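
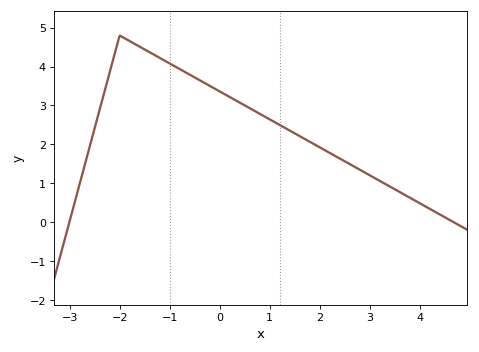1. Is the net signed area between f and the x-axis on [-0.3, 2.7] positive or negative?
positive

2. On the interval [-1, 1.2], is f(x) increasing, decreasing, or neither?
decreasing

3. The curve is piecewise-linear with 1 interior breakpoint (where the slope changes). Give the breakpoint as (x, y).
(-2, 4.8)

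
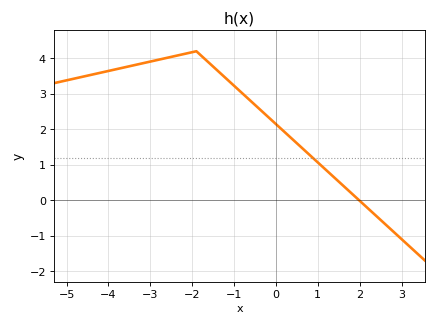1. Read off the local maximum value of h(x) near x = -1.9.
4.2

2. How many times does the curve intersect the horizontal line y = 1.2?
1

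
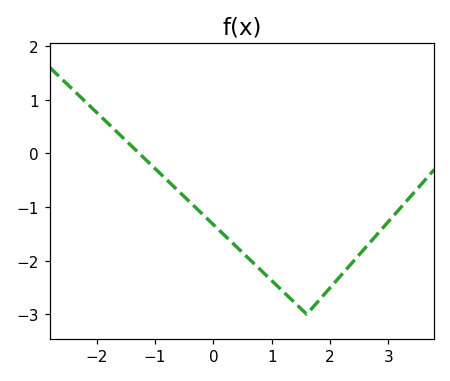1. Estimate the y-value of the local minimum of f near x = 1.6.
-3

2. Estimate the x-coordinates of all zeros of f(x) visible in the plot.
-1.3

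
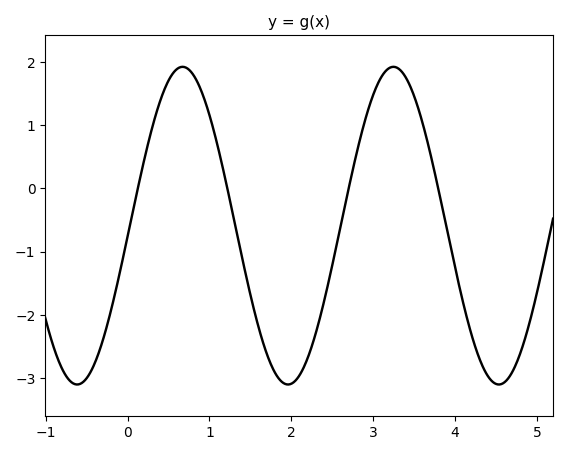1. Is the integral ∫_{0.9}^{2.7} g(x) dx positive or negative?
negative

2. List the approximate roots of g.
0.126, 1.22, 2.7, 3.79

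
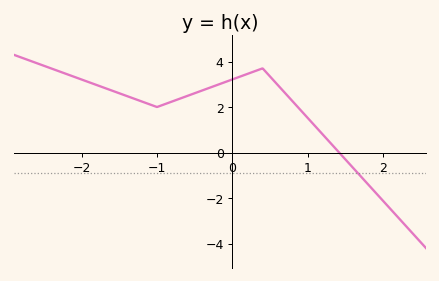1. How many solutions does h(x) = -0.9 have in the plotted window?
1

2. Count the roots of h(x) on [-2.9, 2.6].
1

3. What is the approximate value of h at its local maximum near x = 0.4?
3.6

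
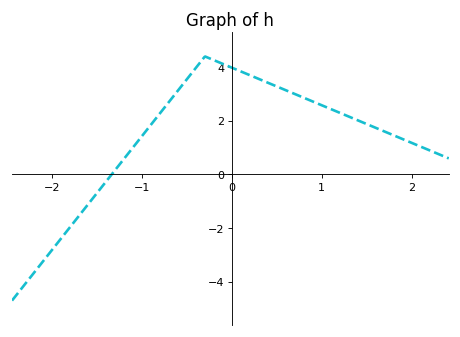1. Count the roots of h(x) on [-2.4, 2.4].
1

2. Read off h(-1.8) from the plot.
-2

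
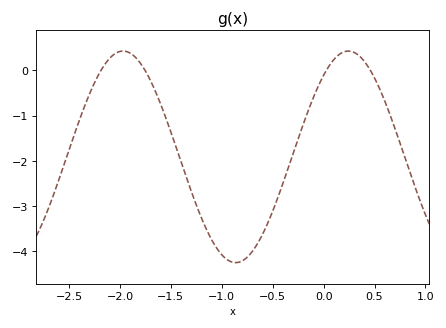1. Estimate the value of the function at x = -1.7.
-0.2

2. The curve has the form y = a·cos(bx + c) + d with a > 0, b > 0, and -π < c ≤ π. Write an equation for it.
y = 2.34cos(2.8x - 0.69) - 1.91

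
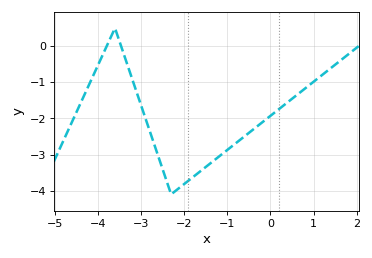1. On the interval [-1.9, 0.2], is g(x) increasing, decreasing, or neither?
increasing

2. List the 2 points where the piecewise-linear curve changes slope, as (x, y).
(-3.6, 0.5); (-2.3, -4.1)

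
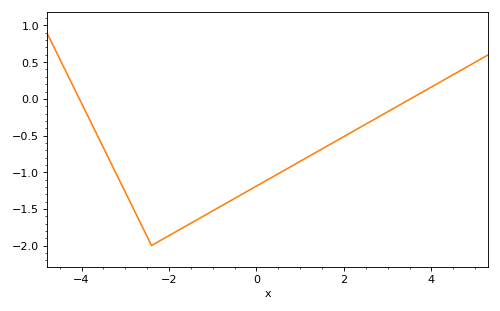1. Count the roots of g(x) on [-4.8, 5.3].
2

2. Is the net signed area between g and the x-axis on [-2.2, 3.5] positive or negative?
negative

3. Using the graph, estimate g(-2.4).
-2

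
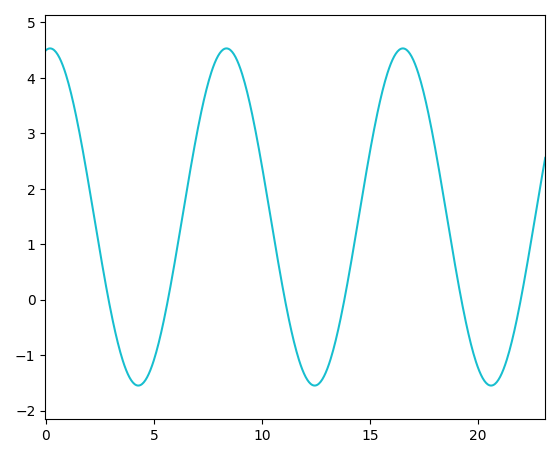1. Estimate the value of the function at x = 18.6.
1.39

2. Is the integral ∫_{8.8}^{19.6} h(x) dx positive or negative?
positive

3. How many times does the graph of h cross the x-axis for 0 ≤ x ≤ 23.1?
6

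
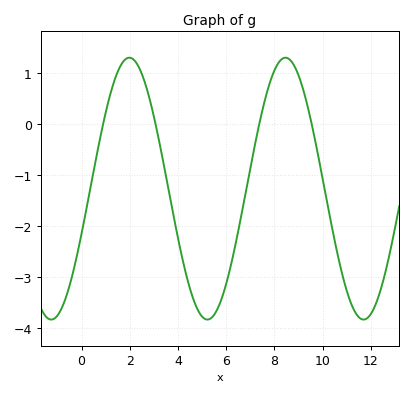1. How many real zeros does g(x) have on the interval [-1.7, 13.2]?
4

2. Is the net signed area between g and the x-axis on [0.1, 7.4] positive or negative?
negative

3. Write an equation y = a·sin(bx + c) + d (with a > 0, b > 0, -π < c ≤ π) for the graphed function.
y = 2.57sin(0.97x - 0.35) - 1.26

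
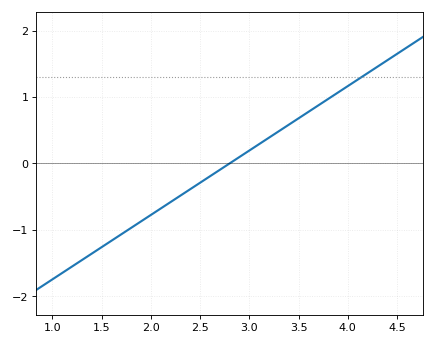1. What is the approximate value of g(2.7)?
-0.1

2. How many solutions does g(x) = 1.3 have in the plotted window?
1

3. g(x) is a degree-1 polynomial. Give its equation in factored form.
y = 0.97(x - 2.8)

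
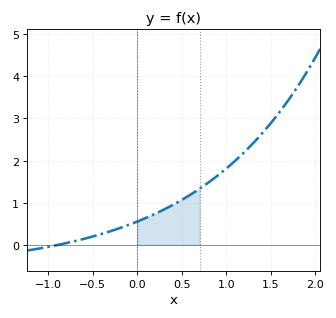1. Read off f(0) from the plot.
0.5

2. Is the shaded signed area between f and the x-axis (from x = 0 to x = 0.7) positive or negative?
positive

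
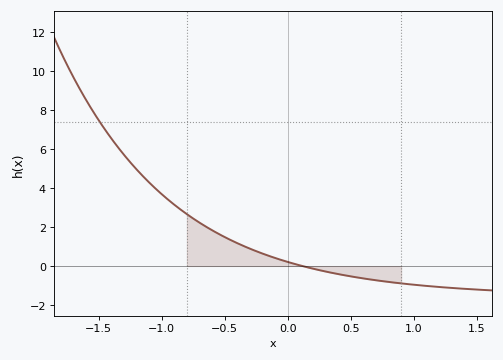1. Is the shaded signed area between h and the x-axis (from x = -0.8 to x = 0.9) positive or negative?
positive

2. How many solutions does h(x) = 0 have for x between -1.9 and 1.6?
1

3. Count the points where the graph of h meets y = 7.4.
1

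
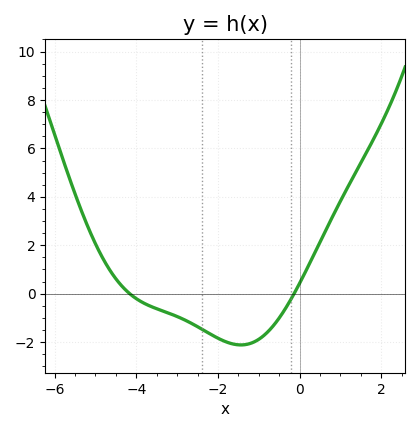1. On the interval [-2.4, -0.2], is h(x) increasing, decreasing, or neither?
neither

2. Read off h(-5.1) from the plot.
2.43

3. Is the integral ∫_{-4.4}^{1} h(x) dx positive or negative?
negative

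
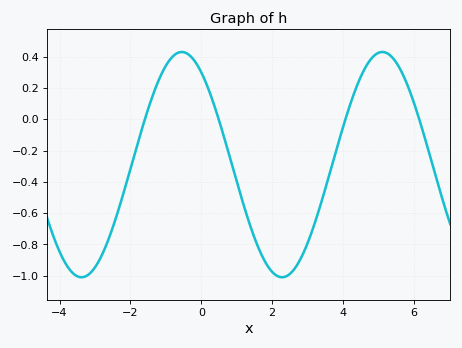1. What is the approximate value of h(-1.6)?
-0.005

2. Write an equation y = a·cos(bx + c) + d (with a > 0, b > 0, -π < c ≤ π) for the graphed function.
y = 0.72cos(1.11x + 0.612) - 0.29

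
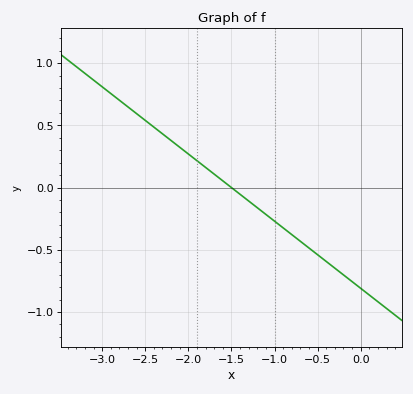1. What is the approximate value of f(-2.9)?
0.75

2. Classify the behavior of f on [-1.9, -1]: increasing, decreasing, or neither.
decreasing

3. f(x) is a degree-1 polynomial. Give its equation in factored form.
y = -0.54(x + 1.5)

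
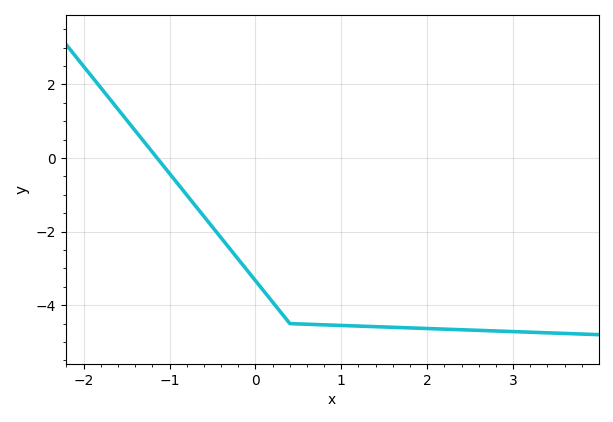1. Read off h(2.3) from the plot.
-4.66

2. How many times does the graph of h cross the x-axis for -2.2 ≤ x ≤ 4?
1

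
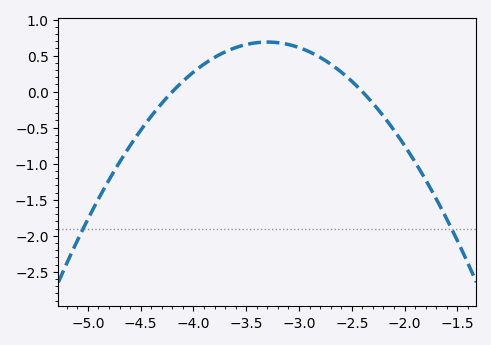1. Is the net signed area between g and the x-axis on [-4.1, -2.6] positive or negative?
positive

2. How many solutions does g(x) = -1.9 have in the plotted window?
2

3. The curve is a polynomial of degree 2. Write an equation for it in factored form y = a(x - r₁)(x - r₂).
y = -0.85(x + 4.2)(x + 2.4)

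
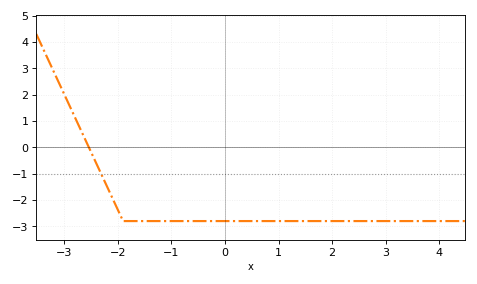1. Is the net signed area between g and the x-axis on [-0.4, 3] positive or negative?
negative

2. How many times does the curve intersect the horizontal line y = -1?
1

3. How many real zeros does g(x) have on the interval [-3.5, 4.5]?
1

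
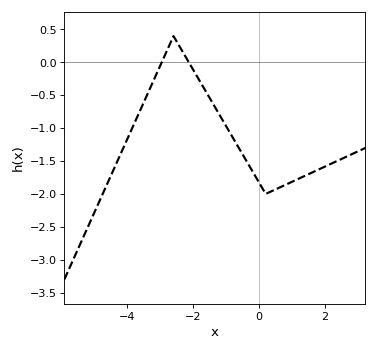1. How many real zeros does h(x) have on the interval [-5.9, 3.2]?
2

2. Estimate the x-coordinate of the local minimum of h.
0.2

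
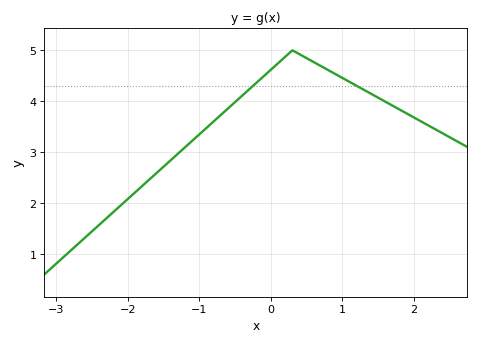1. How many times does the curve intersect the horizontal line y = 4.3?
2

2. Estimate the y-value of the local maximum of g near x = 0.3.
5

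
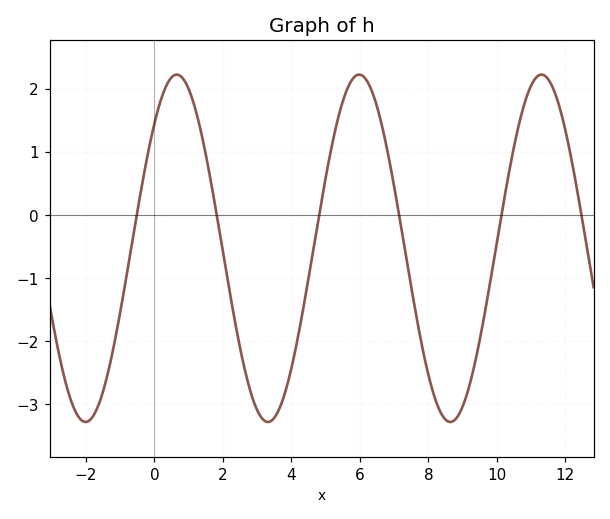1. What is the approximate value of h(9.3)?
-2.49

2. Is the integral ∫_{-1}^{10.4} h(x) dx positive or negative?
negative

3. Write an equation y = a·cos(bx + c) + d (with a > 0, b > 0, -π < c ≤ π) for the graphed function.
y = 2.75cos(1.18x - 0.772) - 0.53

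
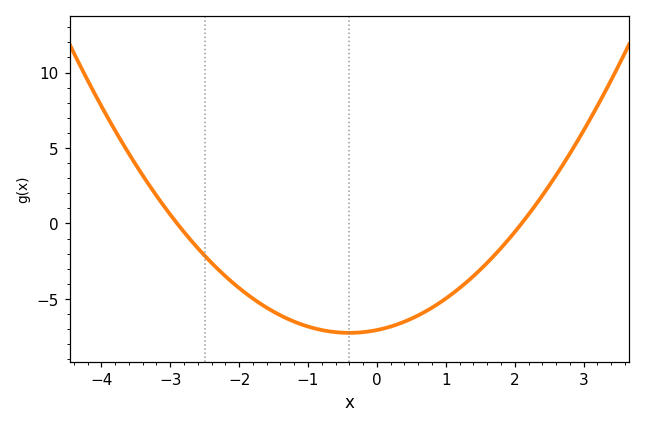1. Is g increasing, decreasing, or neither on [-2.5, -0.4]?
decreasing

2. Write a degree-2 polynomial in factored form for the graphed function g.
y = 1.16(x + 2.9)(x - 2.1)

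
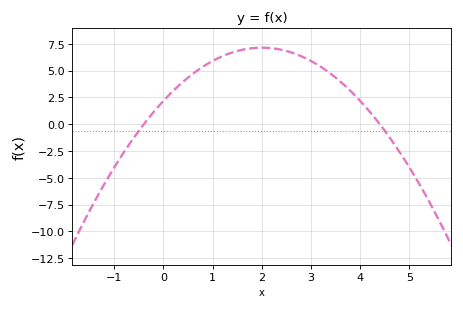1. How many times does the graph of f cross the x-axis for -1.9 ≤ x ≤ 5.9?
2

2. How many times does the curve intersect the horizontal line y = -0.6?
2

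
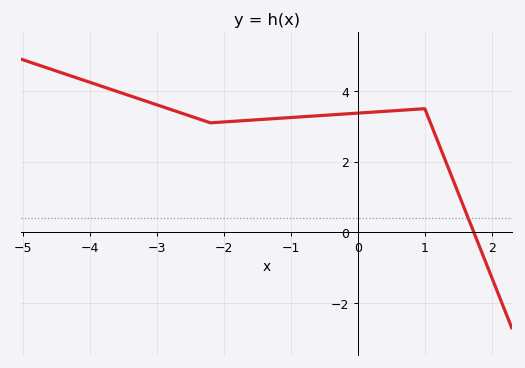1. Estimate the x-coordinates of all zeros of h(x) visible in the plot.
1.73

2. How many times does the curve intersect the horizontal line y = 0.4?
1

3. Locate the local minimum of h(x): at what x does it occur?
-2.2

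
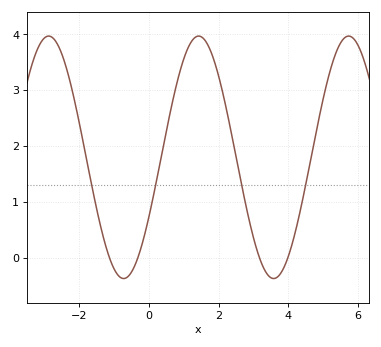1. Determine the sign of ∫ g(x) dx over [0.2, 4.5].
positive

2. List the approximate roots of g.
-1.13, -0.32, 3.17, 3.98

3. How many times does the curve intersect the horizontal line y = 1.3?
4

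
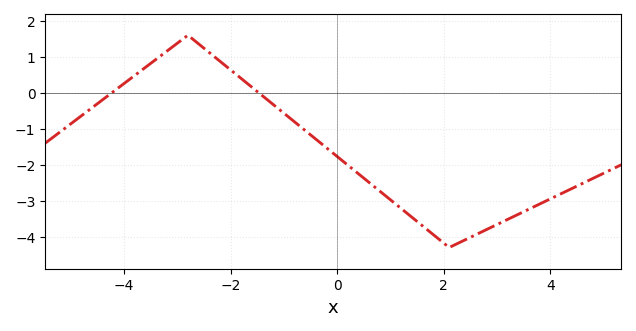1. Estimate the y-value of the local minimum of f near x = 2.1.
-4.3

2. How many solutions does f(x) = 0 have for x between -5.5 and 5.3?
2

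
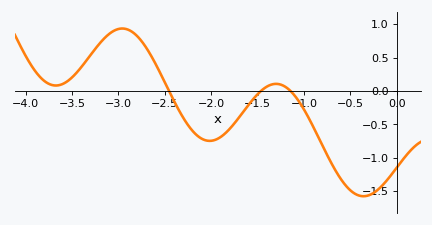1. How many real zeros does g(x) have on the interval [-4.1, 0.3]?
3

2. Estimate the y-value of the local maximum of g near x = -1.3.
0.1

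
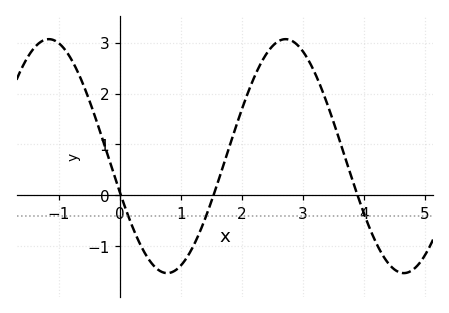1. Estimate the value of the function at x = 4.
-0.366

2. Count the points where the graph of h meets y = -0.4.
3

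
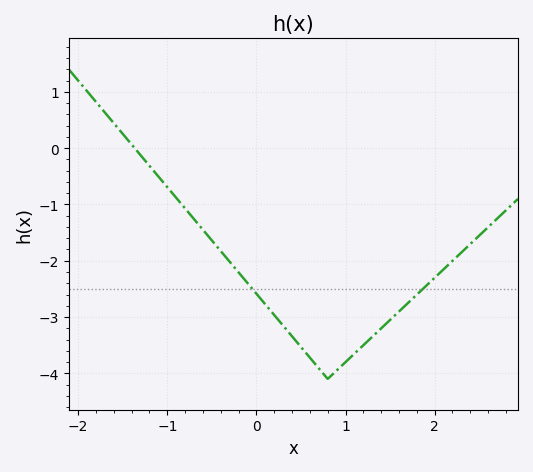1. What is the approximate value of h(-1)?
-0.7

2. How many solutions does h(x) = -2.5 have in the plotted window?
2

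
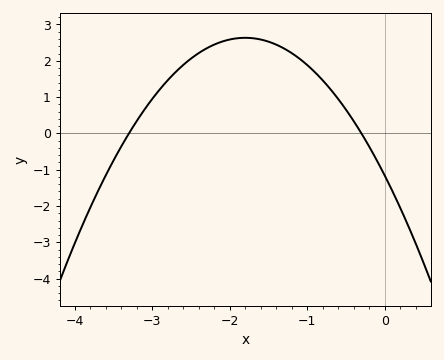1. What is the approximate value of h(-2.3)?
2.3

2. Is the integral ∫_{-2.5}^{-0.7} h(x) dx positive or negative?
positive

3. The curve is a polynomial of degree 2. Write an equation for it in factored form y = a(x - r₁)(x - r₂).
y = -1.17(x + 3.3)(x + 0.3)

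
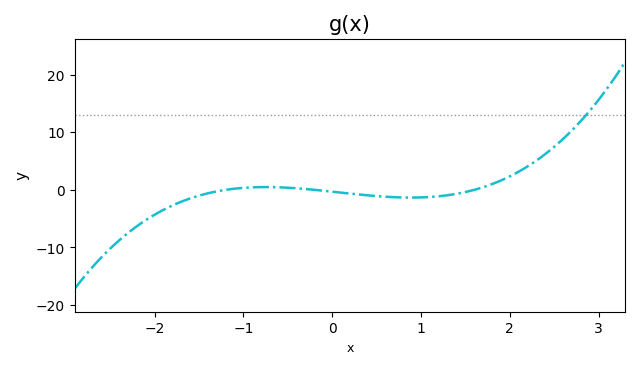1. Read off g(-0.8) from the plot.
0.478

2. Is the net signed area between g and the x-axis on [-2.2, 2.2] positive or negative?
negative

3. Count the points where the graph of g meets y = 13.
1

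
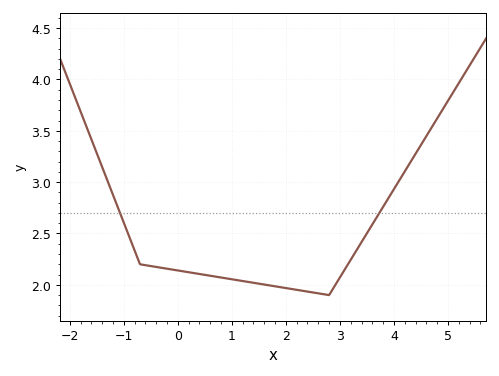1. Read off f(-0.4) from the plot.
2.15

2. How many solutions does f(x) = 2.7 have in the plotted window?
2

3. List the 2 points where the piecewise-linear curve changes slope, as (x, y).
(-0.7, 2.2); (2.8, 1.9)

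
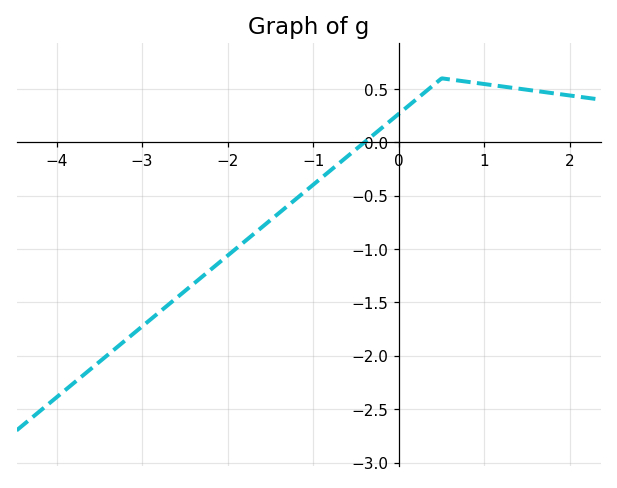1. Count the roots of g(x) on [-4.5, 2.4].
1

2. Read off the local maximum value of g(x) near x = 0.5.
0.6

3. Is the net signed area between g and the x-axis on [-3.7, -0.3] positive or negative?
negative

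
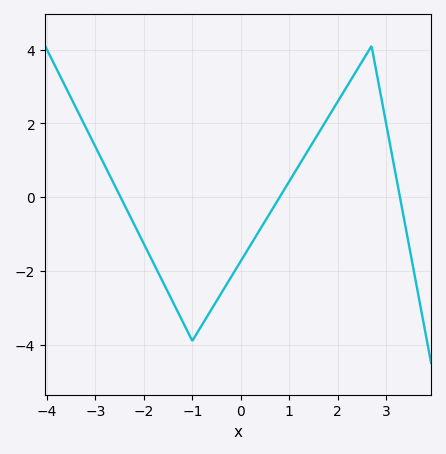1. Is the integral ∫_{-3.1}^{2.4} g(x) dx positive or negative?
negative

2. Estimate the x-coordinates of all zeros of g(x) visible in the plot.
-2.48, 0.804, 3.29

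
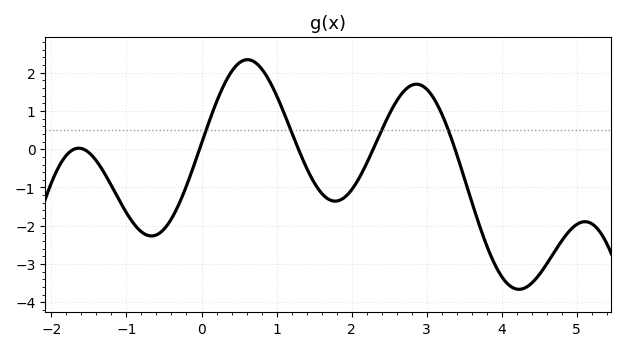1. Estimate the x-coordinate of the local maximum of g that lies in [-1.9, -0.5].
-1.6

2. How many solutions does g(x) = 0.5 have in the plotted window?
4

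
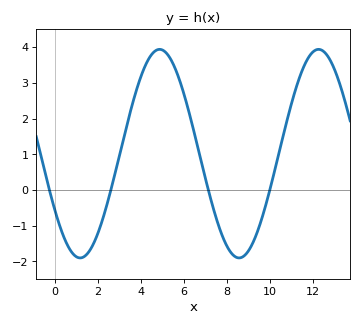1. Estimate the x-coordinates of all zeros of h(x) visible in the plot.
-0.2, 2.6, 7.2, 10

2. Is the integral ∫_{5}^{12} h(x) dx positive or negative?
positive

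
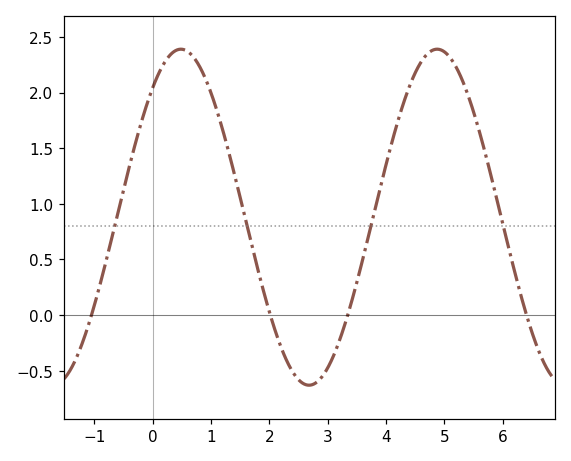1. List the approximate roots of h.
-1.05, 2.02, 3.34, 6.41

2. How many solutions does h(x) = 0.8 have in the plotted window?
4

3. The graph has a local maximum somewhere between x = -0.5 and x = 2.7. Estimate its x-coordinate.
0.481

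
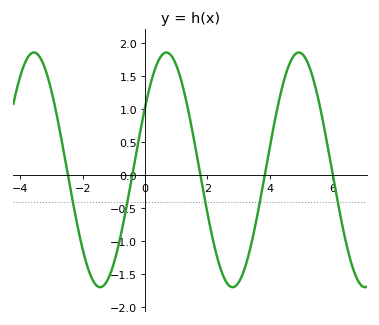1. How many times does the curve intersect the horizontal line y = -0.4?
5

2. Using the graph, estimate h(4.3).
1.15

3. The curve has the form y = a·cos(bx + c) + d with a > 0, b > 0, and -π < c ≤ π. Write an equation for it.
y = 1.78cos(1.48x - 1.01) + 0.08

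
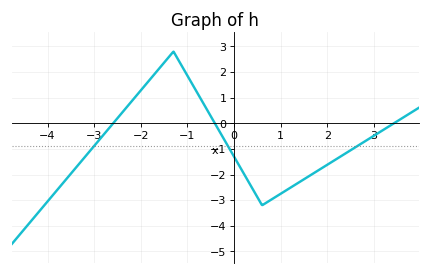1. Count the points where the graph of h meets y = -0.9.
3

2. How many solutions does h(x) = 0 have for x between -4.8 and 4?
3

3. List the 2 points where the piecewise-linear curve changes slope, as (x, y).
(-1.3, 2.8); (0.6, -3.2)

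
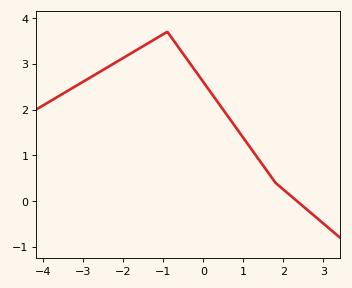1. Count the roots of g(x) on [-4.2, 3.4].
1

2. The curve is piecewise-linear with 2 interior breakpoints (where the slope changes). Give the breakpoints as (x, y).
(-0.9, 3.7); (1.8, 0.4)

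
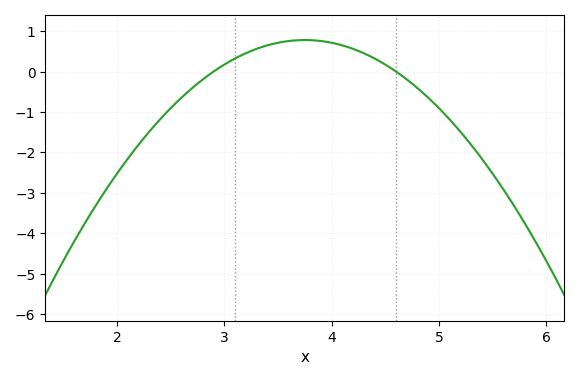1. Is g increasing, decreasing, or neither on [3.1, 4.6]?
neither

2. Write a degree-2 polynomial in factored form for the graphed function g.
y = -1.08(x - 2.9)(x - 4.6)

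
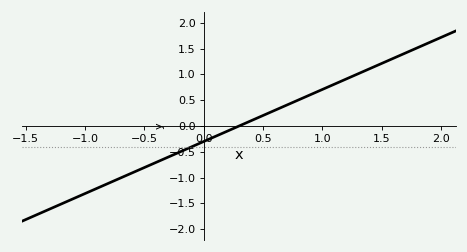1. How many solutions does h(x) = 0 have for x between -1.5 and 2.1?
1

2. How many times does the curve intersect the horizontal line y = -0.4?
1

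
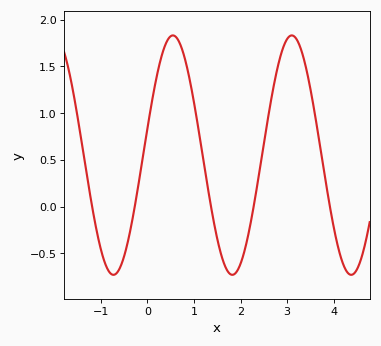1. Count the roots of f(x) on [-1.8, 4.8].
5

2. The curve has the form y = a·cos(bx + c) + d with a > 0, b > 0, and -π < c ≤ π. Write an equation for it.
y = 1.28cos(2.46x - 1.34) + 0.55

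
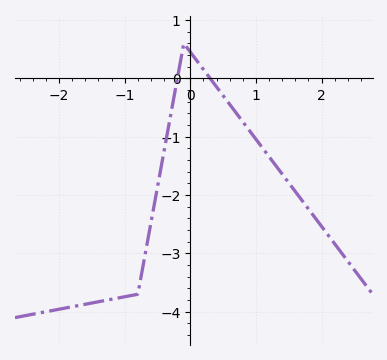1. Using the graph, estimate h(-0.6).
-2.47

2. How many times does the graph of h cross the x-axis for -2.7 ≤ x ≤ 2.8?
2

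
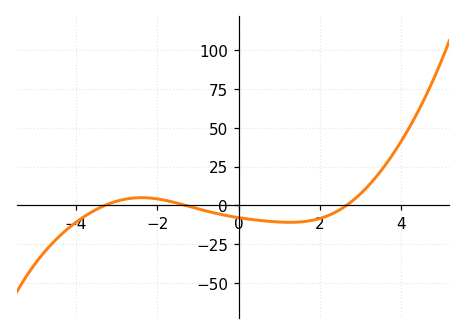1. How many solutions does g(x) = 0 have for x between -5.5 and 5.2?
3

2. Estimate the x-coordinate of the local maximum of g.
-2.4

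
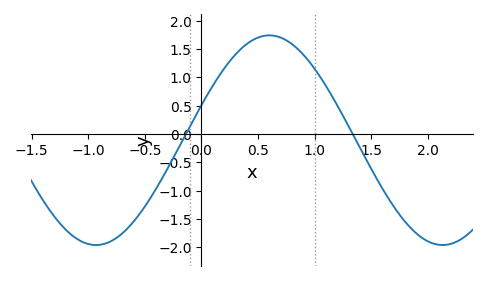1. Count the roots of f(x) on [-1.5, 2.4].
2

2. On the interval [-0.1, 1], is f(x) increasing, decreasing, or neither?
neither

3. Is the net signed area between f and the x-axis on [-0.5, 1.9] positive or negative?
positive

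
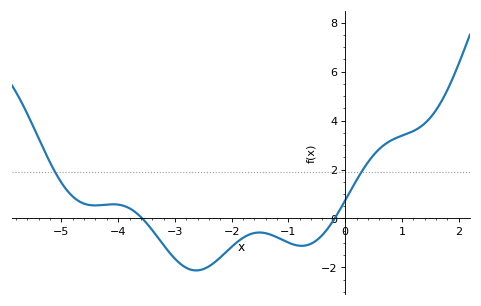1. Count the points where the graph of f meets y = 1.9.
2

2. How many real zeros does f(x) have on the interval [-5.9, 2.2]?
2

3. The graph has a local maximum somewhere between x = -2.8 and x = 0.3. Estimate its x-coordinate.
-1.6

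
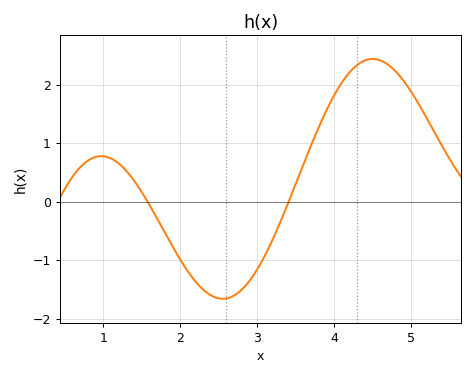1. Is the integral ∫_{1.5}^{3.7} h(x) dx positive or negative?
negative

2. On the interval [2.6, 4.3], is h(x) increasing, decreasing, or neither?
increasing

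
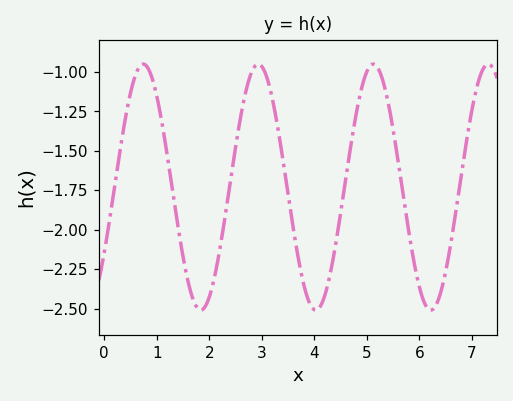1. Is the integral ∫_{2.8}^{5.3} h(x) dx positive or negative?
negative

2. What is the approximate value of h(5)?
-0.997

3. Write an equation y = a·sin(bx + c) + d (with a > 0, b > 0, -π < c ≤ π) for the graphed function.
y = 0.78sin(2.87x - 0.562) - 1.73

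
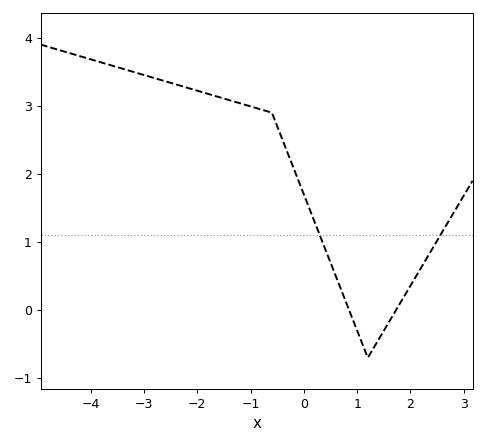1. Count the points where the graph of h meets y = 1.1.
2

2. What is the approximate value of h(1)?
-0.3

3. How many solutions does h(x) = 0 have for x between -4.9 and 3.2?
2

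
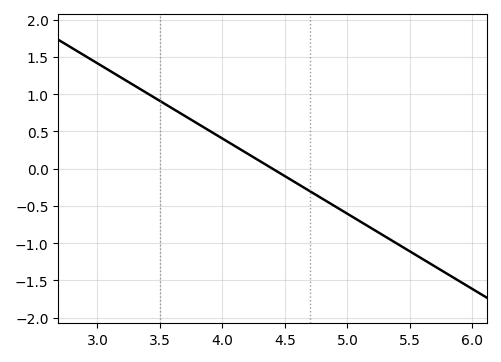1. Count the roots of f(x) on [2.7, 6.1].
1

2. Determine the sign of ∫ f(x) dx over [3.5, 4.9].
positive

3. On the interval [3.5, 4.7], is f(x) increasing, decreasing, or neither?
decreasing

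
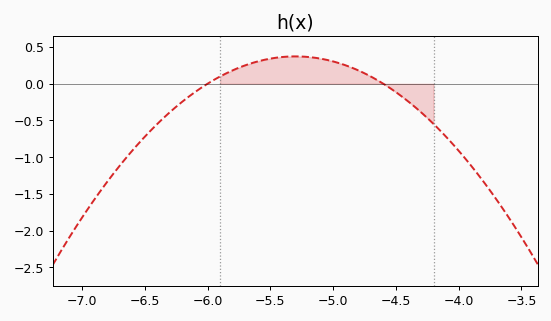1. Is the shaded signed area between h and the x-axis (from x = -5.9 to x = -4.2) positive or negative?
positive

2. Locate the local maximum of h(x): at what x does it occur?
-5.3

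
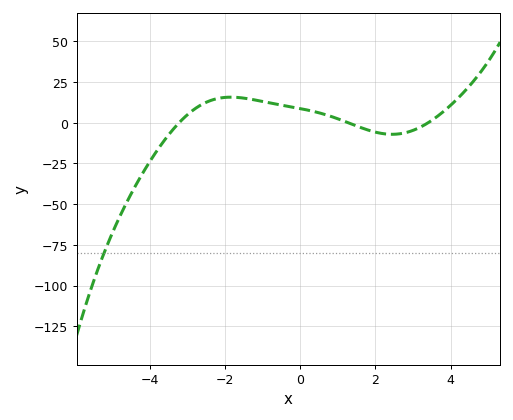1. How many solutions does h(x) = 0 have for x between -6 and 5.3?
3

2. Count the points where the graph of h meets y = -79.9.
1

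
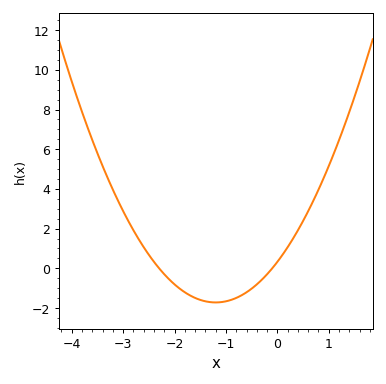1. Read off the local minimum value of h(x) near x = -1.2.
-1.8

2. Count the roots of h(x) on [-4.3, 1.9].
2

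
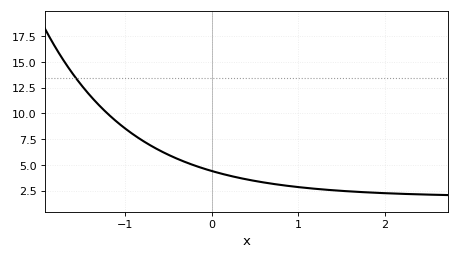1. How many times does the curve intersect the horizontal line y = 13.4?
1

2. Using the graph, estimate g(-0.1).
4.66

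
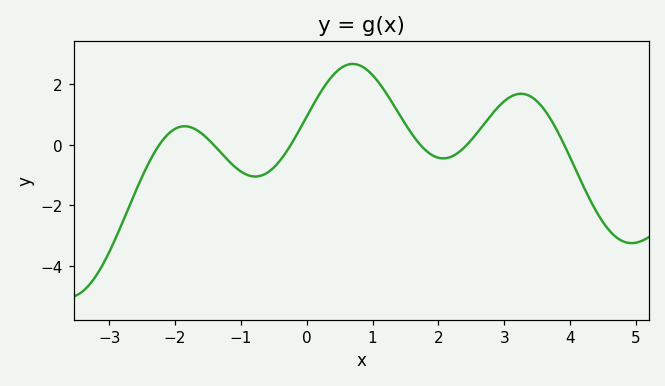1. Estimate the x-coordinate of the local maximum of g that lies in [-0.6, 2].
0.7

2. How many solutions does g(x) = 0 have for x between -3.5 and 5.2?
6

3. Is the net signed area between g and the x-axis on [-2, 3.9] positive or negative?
positive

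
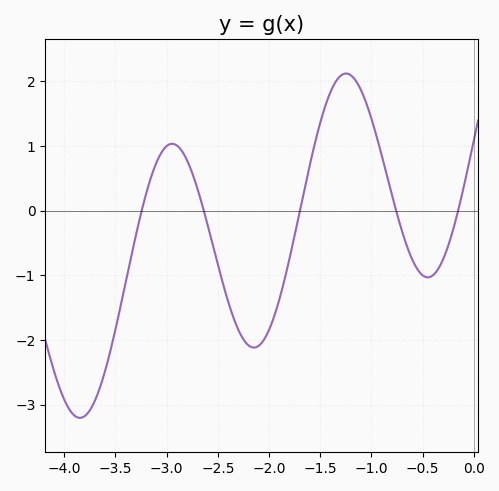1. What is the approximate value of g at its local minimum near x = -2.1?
-2.1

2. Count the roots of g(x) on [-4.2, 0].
5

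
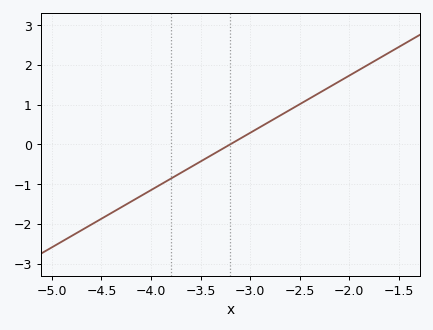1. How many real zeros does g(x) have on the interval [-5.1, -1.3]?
1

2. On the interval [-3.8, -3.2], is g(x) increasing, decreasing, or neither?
increasing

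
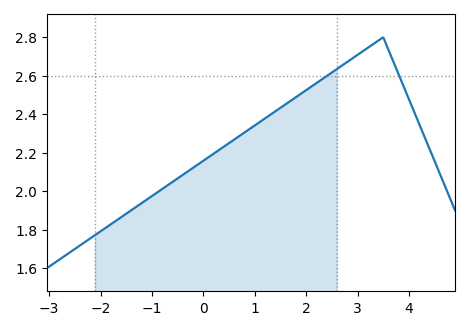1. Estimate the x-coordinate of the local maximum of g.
3.4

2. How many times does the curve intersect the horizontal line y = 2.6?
2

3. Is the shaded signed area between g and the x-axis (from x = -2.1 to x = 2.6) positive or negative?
positive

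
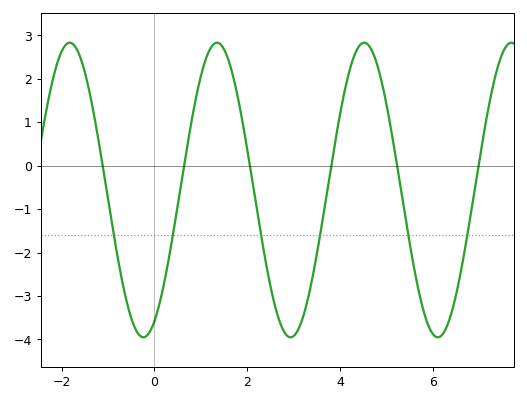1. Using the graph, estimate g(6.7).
-1.9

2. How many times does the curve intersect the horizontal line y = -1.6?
6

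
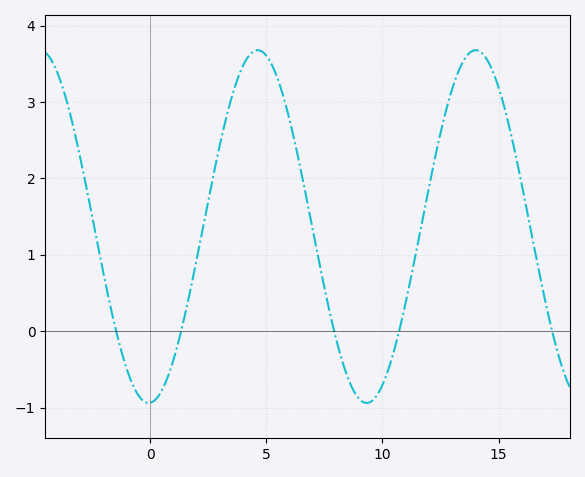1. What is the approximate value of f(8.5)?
-0.602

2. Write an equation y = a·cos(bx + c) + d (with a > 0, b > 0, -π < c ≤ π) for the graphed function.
y = 2.31cos(0.67x - 3.1) + 1.37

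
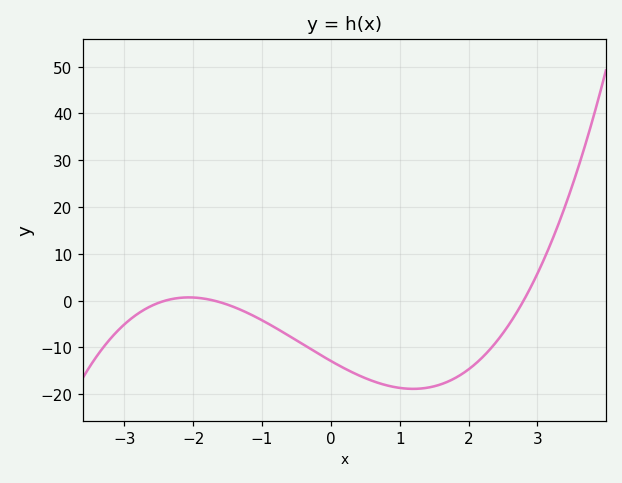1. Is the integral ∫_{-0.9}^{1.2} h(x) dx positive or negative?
negative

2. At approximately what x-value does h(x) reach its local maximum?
-2.06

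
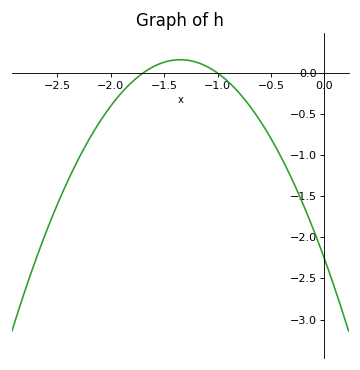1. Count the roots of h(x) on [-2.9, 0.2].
2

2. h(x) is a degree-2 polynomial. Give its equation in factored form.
y = -1.33(x + 1.7)(x + 1)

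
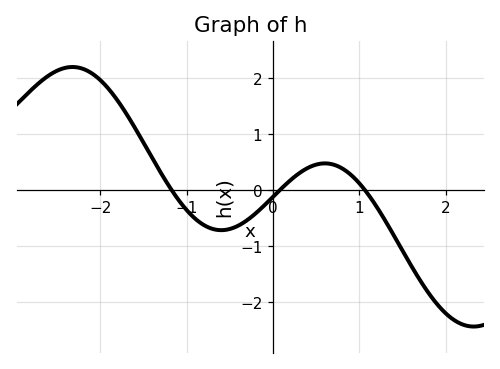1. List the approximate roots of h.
-1.2, 0.1, 1.1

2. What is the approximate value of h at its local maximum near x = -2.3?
2.2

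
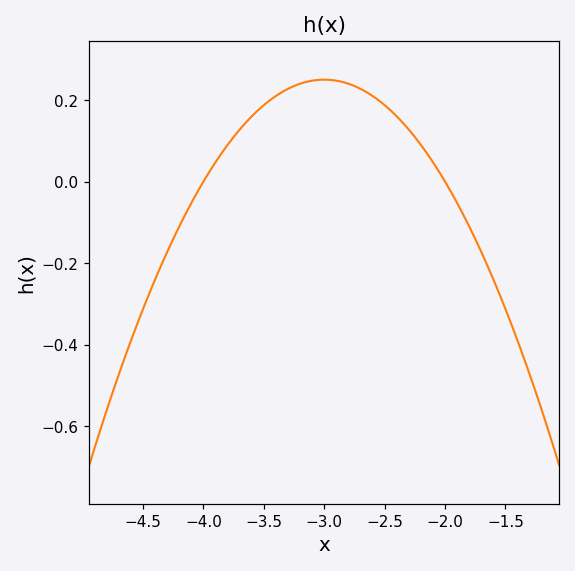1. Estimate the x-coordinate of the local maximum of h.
-3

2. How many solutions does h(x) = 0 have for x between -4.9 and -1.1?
2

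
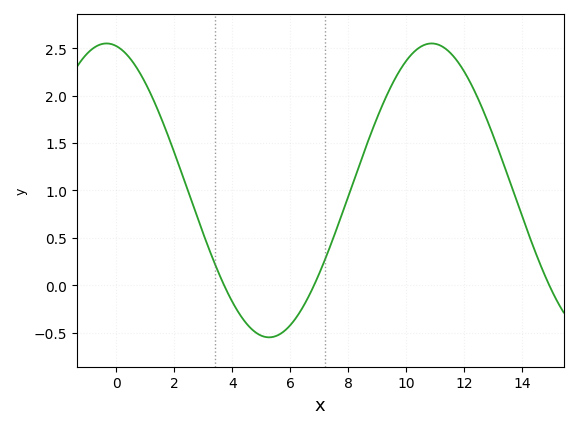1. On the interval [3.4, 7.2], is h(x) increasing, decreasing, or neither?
neither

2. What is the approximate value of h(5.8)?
-0.482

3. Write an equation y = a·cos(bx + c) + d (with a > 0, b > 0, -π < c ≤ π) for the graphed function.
y = 1.55cos(0.56x + 0.192) + 1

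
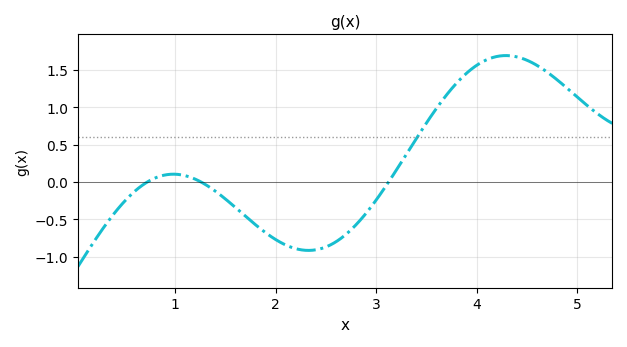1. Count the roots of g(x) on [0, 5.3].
3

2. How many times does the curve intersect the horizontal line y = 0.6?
1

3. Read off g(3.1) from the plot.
-0.05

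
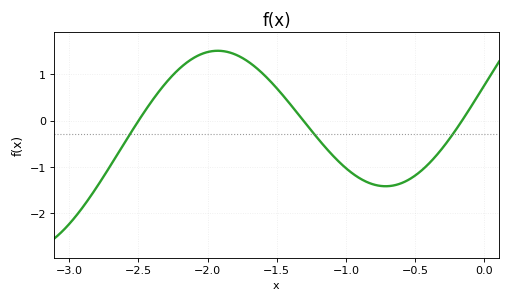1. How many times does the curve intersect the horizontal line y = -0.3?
3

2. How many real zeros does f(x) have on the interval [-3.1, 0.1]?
3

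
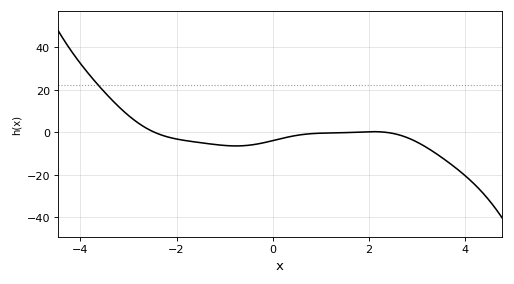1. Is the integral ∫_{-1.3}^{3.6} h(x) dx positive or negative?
negative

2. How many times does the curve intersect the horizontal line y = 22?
1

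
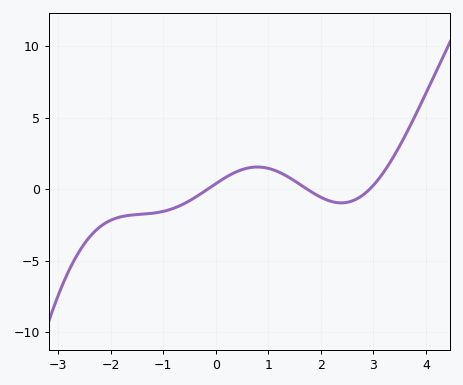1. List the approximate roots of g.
-0.159, 1.74, 2.93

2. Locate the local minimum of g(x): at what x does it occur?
2.39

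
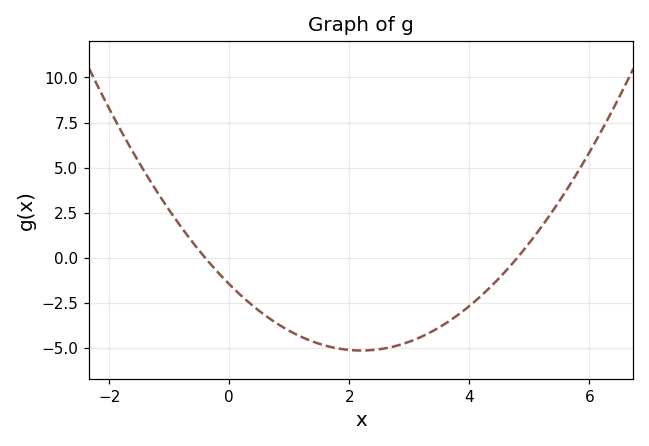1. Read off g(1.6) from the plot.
-4.8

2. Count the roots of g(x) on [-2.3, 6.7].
2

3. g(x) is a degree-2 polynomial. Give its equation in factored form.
y = 0.76(x + 0.4)(x - 4.8)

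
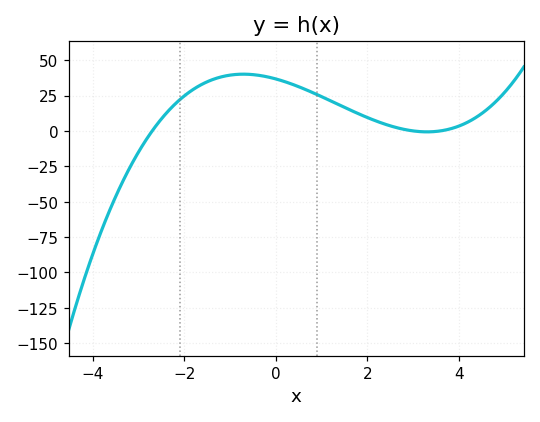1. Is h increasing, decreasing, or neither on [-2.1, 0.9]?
neither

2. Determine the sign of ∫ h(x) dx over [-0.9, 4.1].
positive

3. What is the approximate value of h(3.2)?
-0.595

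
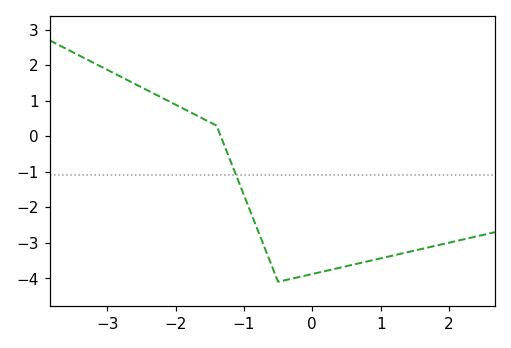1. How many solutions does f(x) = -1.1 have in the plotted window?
1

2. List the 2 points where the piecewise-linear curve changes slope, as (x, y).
(-1.4, 0.3); (-0.5, -4.1)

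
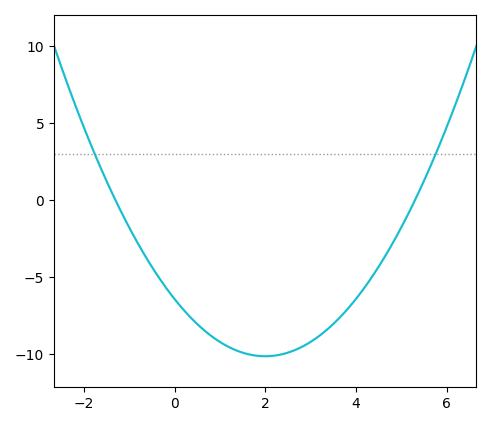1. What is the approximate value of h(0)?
-6.5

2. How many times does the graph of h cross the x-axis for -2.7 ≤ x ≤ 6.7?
2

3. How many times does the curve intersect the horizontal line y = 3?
2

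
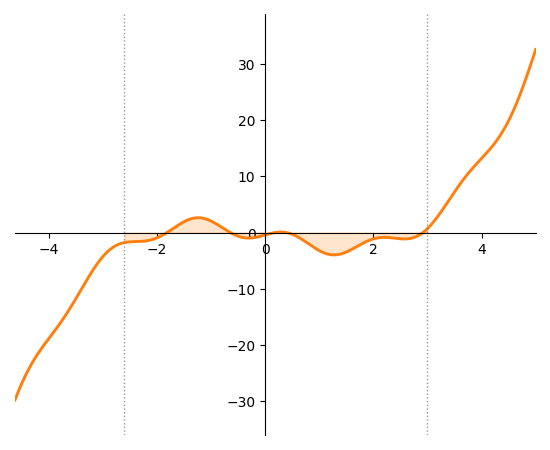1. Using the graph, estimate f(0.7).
-1.33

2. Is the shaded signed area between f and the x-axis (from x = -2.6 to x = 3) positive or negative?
negative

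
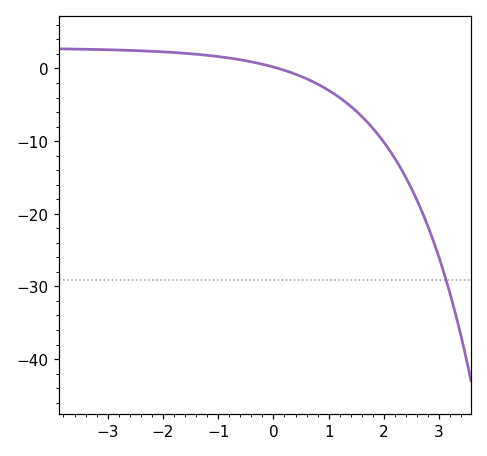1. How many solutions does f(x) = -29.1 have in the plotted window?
1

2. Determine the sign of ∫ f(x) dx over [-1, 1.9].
negative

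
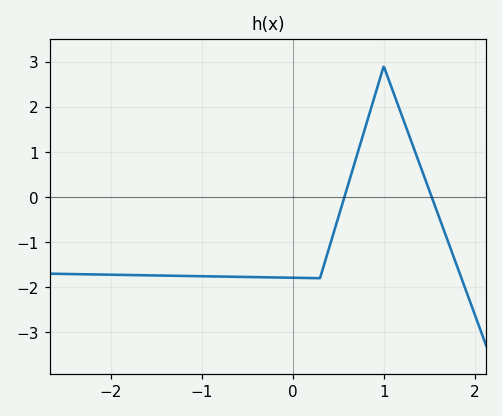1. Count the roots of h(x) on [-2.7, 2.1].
2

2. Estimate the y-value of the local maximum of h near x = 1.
2.9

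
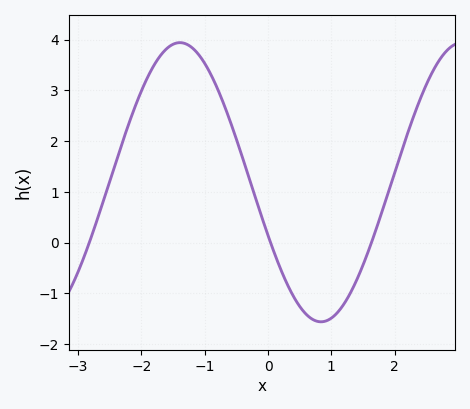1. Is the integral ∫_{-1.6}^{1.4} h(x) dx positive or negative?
positive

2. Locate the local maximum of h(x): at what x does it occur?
-1.39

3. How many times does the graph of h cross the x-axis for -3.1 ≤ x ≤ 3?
3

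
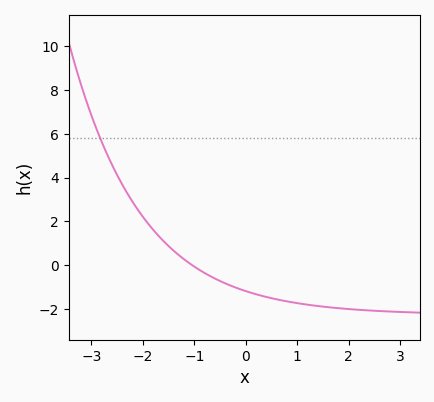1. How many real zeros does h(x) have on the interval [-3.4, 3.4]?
1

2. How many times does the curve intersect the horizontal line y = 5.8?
1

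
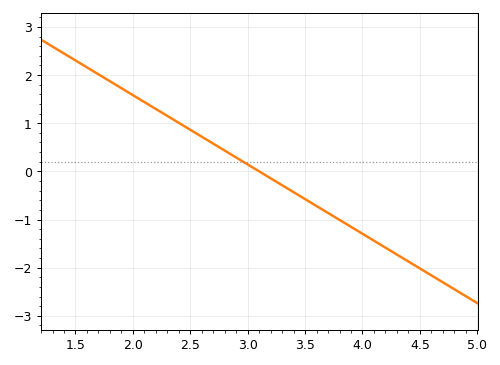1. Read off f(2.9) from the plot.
0.288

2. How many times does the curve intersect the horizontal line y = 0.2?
1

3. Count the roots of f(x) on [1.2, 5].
1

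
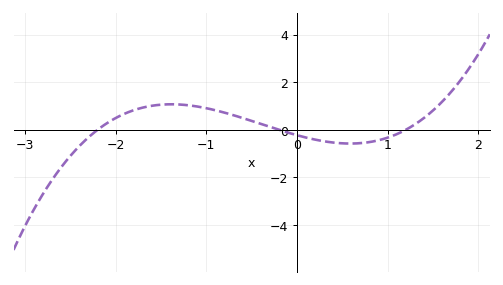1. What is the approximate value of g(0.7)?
-0.6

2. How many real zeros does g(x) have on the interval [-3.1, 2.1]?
3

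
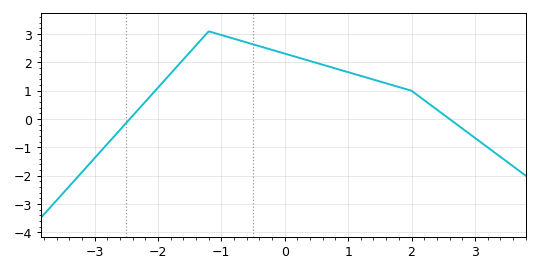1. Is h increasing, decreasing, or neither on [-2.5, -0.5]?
neither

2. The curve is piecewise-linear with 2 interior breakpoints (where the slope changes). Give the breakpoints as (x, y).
(-1.2, 3.1); (2, 1)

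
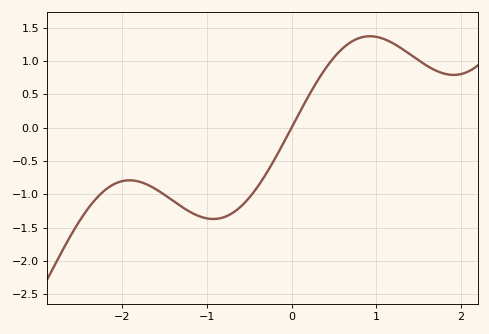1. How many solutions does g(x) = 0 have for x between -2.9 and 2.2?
1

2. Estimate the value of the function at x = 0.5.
1.05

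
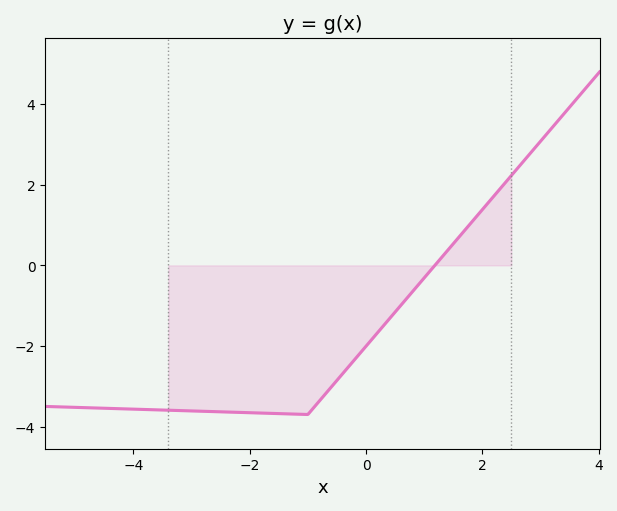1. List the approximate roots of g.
1.18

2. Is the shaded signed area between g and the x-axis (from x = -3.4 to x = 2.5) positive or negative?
negative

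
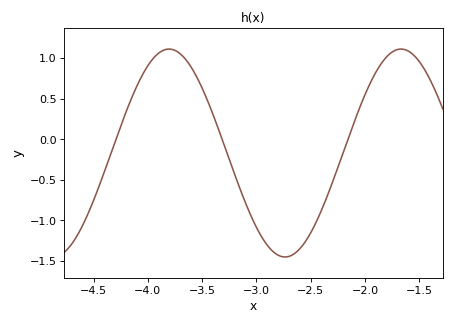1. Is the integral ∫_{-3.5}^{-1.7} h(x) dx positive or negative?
negative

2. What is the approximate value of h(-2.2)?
-0.161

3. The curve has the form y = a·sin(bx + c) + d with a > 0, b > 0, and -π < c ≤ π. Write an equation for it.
y = 1.28sin(2.94x + 0.192) - 0.17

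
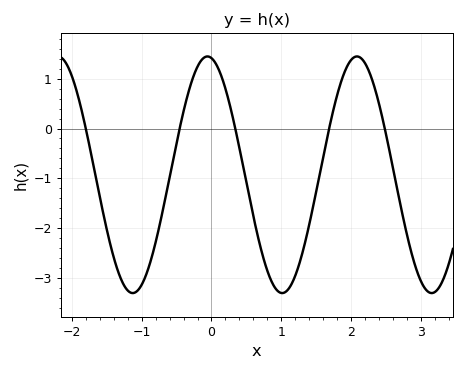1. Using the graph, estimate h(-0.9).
-2.79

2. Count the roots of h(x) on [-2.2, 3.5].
5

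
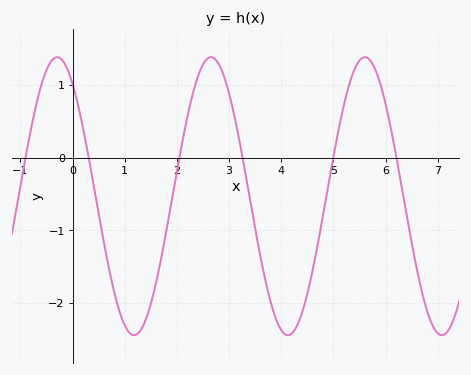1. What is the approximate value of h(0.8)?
-1.85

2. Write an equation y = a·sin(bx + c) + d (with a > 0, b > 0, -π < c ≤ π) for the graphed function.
y = 1.91sin(2.13x + 2.2) - 0.53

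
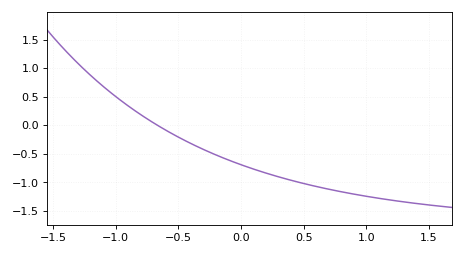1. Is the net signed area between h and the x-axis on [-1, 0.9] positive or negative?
negative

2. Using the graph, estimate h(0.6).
-1.05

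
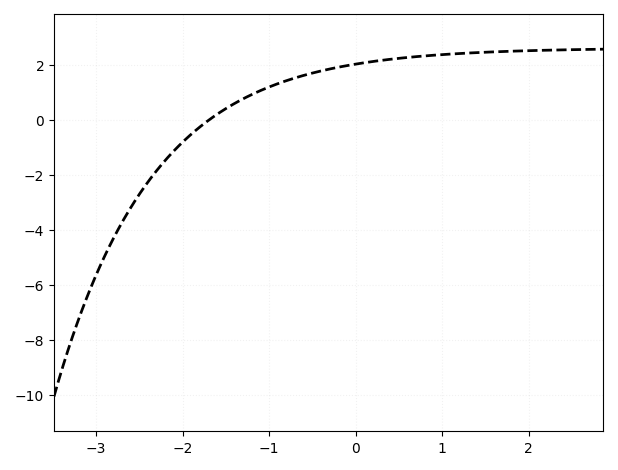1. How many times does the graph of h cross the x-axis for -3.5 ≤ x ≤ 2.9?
1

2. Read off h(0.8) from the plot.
2.4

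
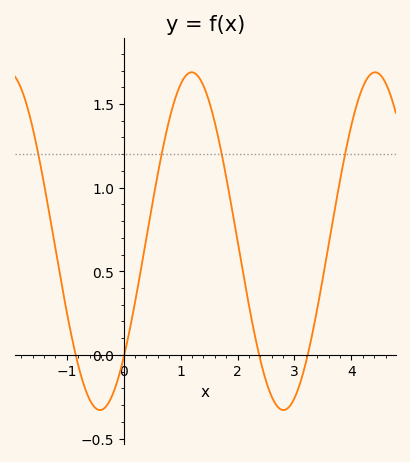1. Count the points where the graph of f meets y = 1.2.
4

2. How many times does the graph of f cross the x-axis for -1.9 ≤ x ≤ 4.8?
4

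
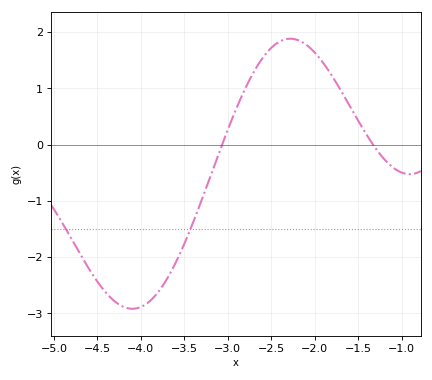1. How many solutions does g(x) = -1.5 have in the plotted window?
2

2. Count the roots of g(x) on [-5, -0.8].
2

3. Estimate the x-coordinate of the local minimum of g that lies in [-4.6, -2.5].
-4.1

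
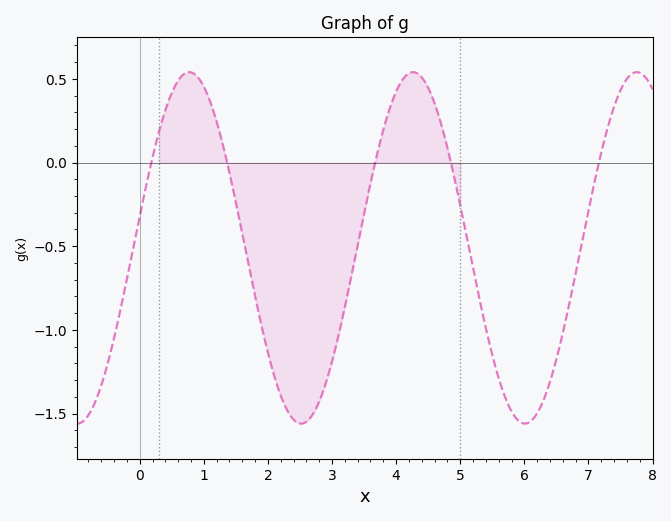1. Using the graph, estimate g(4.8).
0.087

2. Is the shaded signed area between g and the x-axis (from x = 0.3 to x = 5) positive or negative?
negative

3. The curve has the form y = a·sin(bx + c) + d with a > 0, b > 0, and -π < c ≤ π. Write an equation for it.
y = 1.05sin(1.8x + 0.18) - 0.51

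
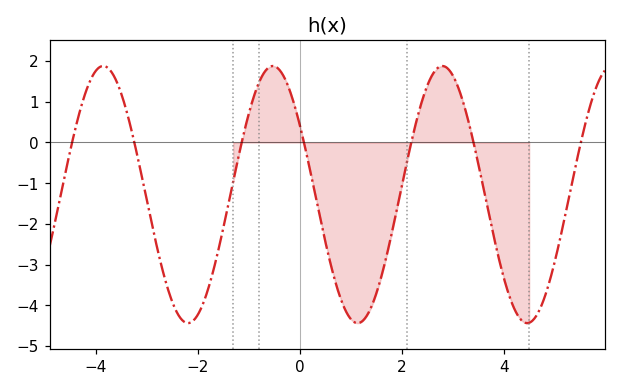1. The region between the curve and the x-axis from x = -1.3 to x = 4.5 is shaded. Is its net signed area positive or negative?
negative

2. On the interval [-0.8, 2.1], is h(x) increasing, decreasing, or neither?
neither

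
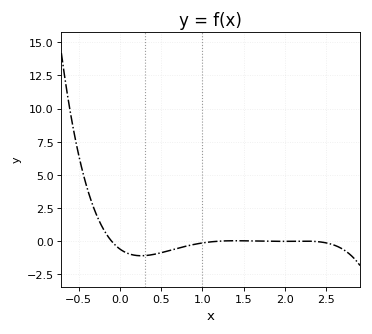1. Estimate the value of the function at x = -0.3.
2.2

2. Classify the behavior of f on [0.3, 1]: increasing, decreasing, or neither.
increasing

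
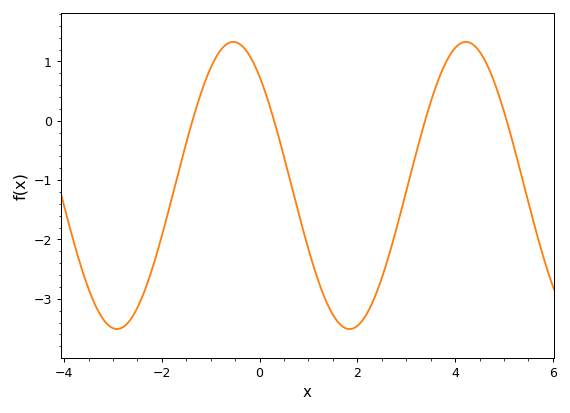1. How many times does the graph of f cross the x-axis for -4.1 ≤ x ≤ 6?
4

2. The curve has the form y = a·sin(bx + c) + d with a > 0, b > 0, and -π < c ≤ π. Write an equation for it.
y = 2.42sin(1.32x + 2.28) - 1.09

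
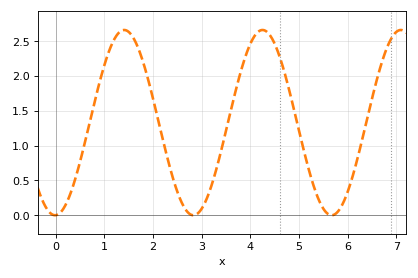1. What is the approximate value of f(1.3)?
2.62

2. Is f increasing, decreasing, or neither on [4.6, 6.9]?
neither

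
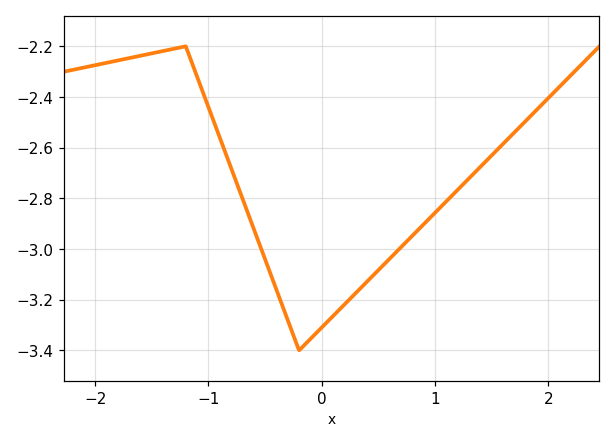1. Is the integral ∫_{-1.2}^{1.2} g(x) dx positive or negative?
negative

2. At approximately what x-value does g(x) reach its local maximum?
-1.2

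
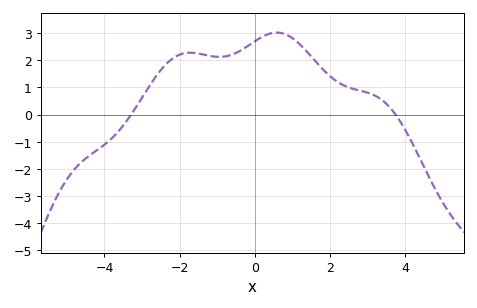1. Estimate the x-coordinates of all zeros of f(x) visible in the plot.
-3.29, 3.75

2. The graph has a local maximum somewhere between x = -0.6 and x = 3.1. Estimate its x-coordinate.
0.592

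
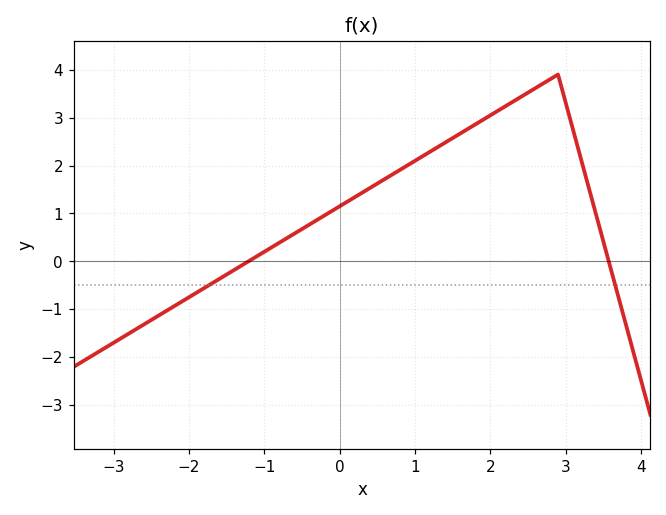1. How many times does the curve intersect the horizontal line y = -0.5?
2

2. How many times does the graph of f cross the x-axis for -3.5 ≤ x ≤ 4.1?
2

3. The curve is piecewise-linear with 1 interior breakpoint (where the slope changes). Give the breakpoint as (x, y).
(2.9, 3.9)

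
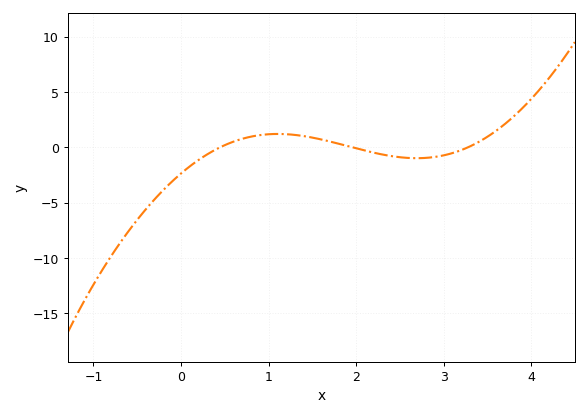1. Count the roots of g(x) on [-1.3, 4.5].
3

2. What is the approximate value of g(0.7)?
1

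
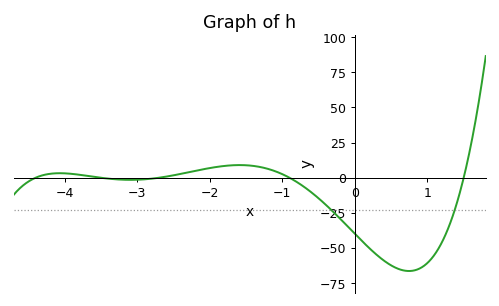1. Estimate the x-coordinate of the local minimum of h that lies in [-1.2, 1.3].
0.747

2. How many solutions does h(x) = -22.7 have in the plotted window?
2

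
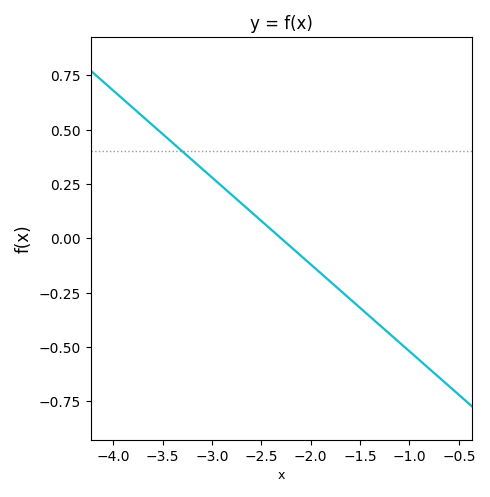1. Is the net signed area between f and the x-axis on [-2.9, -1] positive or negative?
negative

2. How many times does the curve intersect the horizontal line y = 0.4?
1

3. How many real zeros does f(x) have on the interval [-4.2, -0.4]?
1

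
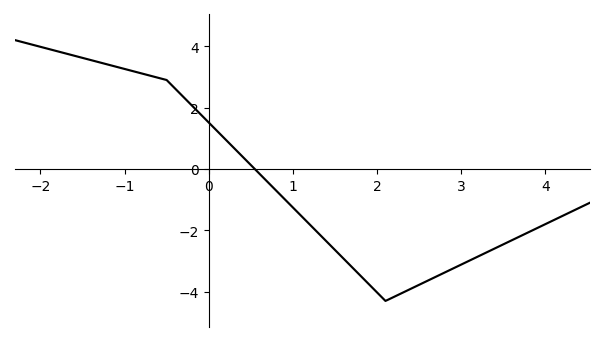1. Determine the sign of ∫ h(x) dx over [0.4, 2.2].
negative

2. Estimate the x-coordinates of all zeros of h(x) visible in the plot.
0.5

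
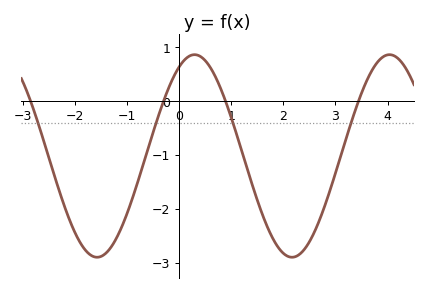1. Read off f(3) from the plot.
-1.34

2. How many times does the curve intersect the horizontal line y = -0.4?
4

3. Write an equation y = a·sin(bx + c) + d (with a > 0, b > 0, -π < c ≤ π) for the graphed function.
y = 1.88sin(1.68x + 1.07) - 1.02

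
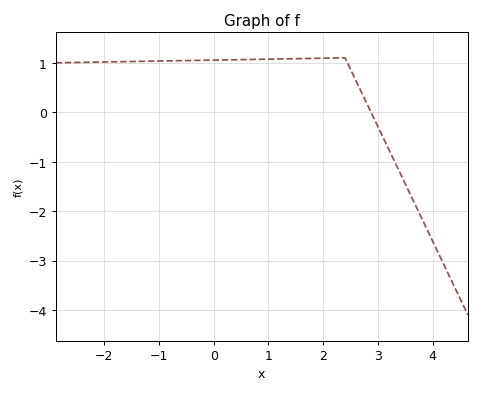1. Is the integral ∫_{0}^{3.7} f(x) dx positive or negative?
positive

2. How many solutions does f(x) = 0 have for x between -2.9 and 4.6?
1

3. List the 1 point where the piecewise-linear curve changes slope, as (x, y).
(2.4, 1.1)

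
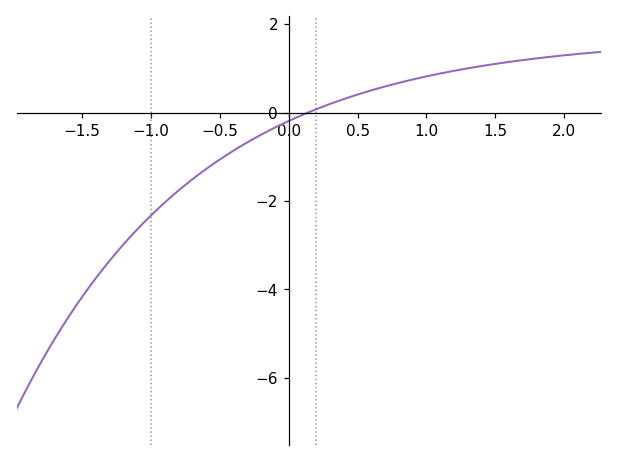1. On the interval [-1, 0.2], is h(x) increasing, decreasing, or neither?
increasing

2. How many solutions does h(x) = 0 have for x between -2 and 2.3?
1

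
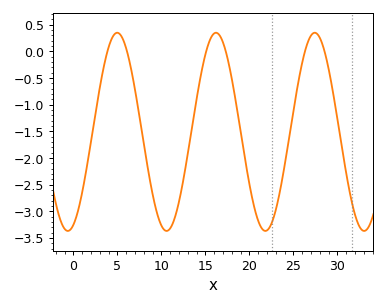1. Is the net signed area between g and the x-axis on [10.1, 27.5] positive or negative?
negative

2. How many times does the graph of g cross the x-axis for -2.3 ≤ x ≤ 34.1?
6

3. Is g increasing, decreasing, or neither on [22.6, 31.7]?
neither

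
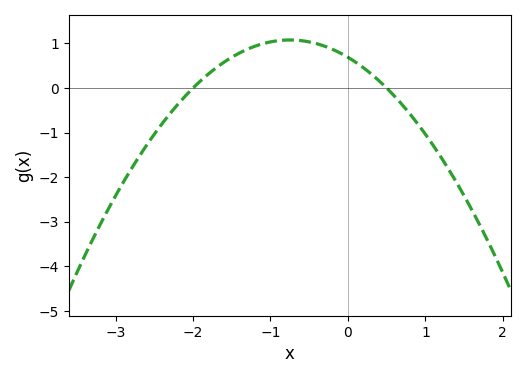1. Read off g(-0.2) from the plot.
0.9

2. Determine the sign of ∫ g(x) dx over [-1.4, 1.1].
positive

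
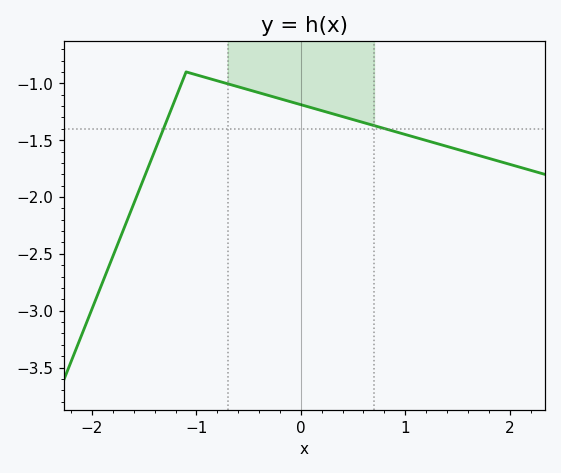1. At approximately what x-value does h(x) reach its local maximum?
-1.1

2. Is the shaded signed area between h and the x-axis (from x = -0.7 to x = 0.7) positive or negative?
negative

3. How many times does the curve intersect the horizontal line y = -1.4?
2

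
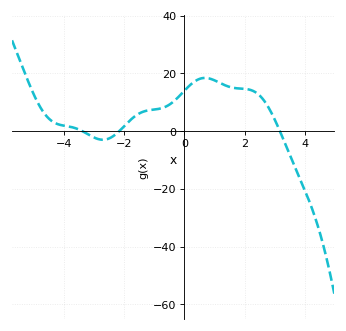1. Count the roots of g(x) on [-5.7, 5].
3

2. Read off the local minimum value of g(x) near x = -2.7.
-2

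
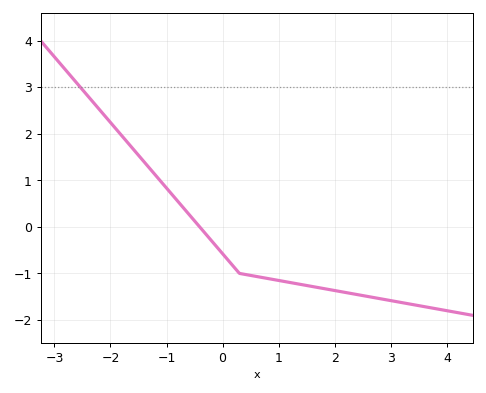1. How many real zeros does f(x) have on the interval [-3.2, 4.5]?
1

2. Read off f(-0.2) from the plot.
-0.3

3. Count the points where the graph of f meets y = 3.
1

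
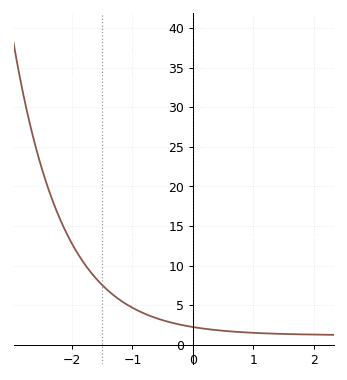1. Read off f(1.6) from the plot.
1.34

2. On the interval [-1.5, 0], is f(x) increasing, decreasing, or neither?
decreasing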